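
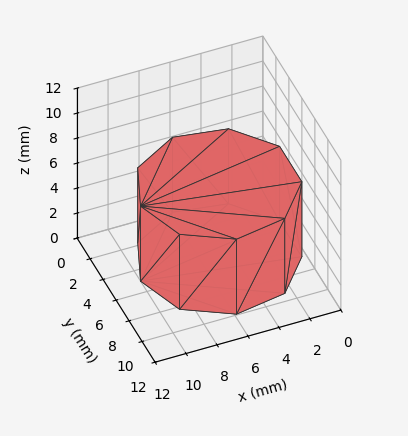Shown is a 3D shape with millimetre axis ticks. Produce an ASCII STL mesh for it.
Reading the render: the shape is a regular 9-sided prism (a cylinder approximated with 9 flat sides), circumscribed radius ≈ 5 mm, height ≈ 6 mm (dimensions read to the nearest mm from the axis ticks). For the STL, each face is triangulated and given an outward normal.

solid part
  facet normal 0.0000 0.0000 -1.0000
    outer loop
      vertex 5.868 9.924 0.000
      vertex 8.830 8.214 0.000
      vertex 10.000 5.000 0.000
    endloop
  endfacet
  facet normal 0.0000 0.0000 -1.0000
    outer loop
      vertex 2.500 9.330 0.000
      vertex 5.868 9.924 0.000
      vertex 10.000 5.000 0.000
    endloop
  endfacet
  facet normal 0.0000 0.0000 -1.0000
    outer loop
      vertex 0.302 6.710 0.000
      vertex 2.500 9.330 0.000
      vertex 10.000 5.000 0.000
    endloop
  endfacet
  facet normal 0.0000 0.0000 -1.0000
    outer loop
      vertex 0.302 3.290 0.000
      vertex 0.302 6.710 0.000
      vertex 10.000 5.000 0.000
    endloop
  endfacet
  facet normal 0.0000 0.0000 -1.0000
    outer loop
      vertex 2.500 0.670 0.000
      vertex 0.302 3.290 0.000
      vertex 10.000 5.000 0.000
    endloop
  endfacet
  facet normal 0.0000 0.0000 -1.0000
    outer loop
      vertex 5.868 0.076 0.000
      vertex 2.500 0.670 0.000
      vertex 10.000 5.000 0.000
    endloop
  endfacet
  facet normal 0.0000 0.0000 -1.0000
    outer loop
      vertex 8.830 1.786 0.000
      vertex 5.868 0.076 0.000
      vertex 10.000 5.000 0.000
    endloop
  endfacet
  facet normal 0.0000 0.0000 1.0000
    outer loop
      vertex 10.000 5.000 6.000
      vertex 8.830 8.214 6.000
      vertex 5.868 9.924 6.000
    endloop
  endfacet
  facet normal 0.0000 0.0000 1.0000
    outer loop
      vertex 10.000 5.000 6.000
      vertex 5.868 9.924 6.000
      vertex 2.500 9.330 6.000
    endloop
  endfacet
  facet normal 0.0000 0.0000 1.0000
    outer loop
      vertex 10.000 5.000 6.000
      vertex 2.500 9.330 6.000
      vertex 0.302 6.710 6.000
    endloop
  endfacet
  facet normal 0.0000 0.0000 1.0000
    outer loop
      vertex 10.000 5.000 6.000
      vertex 0.302 6.710 6.000
      vertex 0.302 3.290 6.000
    endloop
  endfacet
  facet normal 0.0000 0.0000 1.0000
    outer loop
      vertex 10.000 5.000 6.000
      vertex 0.302 3.290 6.000
      vertex 2.500 0.670 6.000
    endloop
  endfacet
  facet normal 0.0000 0.0000 1.0000
    outer loop
      vertex 10.000 5.000 6.000
      vertex 2.500 0.670 6.000
      vertex 5.868 0.076 6.000
    endloop
  endfacet
  facet normal 0.0000 0.0000 1.0000
    outer loop
      vertex 10.000 5.000 6.000
      vertex 5.868 0.076 6.000
      vertex 8.830 1.786 6.000
    endloop
  endfacet
  facet normal 0.9397 0.3421 0.0000
    outer loop
      vertex 10.000 5.000 0.000
      vertex 8.830 8.214 0.000
      vertex 8.830 8.214 6.000
    endloop
  endfacet
  facet normal 0.9397 0.3421 0.0000
    outer loop
      vertex 10.000 5.000 0.000
      vertex 8.830 8.214 6.000
      vertex 10.000 5.000 6.000
    endloop
  endfacet
  facet normal 0.5000 0.8660 0.0000
    outer loop
      vertex 8.830 8.214 0.000
      vertex 5.868 9.924 0.000
      vertex 5.868 9.924 6.000
    endloop
  endfacet
  facet normal 0.5000 0.8660 0.0000
    outer loop
      vertex 8.830 8.214 0.000
      vertex 5.868 9.924 6.000
      vertex 8.830 8.214 6.000
    endloop
  endfacet
  facet normal -0.1737 0.9848 0.0000
    outer loop
      vertex 5.868 9.924 0.000
      vertex 2.500 9.330 0.000
      vertex 2.500 9.330 6.000
    endloop
  endfacet
  facet normal -0.1737 0.9848 0.0000
    outer loop
      vertex 5.868 9.924 0.000
      vertex 2.500 9.330 6.000
      vertex 5.868 9.924 6.000
    endloop
  endfacet
  facet normal -0.7661 0.6427 0.0000
    outer loop
      vertex 2.500 9.330 0.000
      vertex 0.302 6.710 0.000
      vertex 0.302 6.710 6.000
    endloop
  endfacet
  facet normal -0.7661 0.6427 0.0000
    outer loop
      vertex 2.500 9.330 0.000
      vertex 0.302 6.710 6.000
      vertex 2.500 9.330 6.000
    endloop
  endfacet
  facet normal -1.0000 0.0000 0.0000
    outer loop
      vertex 0.302 6.710 0.000
      vertex 0.302 3.290 0.000
      vertex 0.302 3.290 6.000
    endloop
  endfacet
  facet normal -1.0000 0.0000 0.0000
    outer loop
      vertex 0.302 6.710 0.000
      vertex 0.302 3.290 6.000
      vertex 0.302 6.710 6.000
    endloop
  endfacet
  facet normal -0.7661 -0.6427 0.0000
    outer loop
      vertex 0.302 3.290 0.000
      vertex 2.500 0.670 0.000
      vertex 2.500 0.670 6.000
    endloop
  endfacet
  facet normal -0.7661 -0.6427 0.0000
    outer loop
      vertex 0.302 3.290 0.000
      vertex 2.500 0.670 6.000
      vertex 0.302 3.290 6.000
    endloop
  endfacet
  facet normal -0.1737 -0.9848 0.0000
    outer loop
      vertex 2.500 0.670 0.000
      vertex 5.868 0.076 0.000
      vertex 5.868 0.076 6.000
    endloop
  endfacet
  facet normal -0.1737 -0.9848 0.0000
    outer loop
      vertex 2.500 0.670 0.000
      vertex 5.868 0.076 6.000
      vertex 2.500 0.670 6.000
    endloop
  endfacet
  facet normal 0.5000 -0.8660 0.0000
    outer loop
      vertex 5.868 0.076 0.000
      vertex 8.830 1.786 0.000
      vertex 8.830 1.786 6.000
    endloop
  endfacet
  facet normal 0.5000 -0.8660 0.0000
    outer loop
      vertex 5.868 0.076 0.000
      vertex 8.830 1.786 6.000
      vertex 5.868 0.076 6.000
    endloop
  endfacet
  facet normal 0.9397 -0.3421 0.0000
    outer loop
      vertex 8.830 1.786 0.000
      vertex 10.000 5.000 0.000
      vertex 10.000 5.000 6.000
    endloop
  endfacet
  facet normal 0.9397 -0.3421 0.0000
    outer loop
      vertex 8.830 1.786 0.000
      vertex 10.000 5.000 6.000
      vertex 8.830 1.786 6.000
    endloop
  endfacet
endsolid part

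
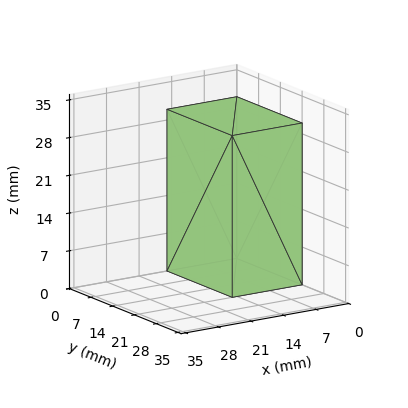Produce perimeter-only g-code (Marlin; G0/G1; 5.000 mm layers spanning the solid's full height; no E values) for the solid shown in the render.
Reading the render: the shape is a rectangular box, roughly 15 × 21 mm footprint and 30 mm tall (dimensions read to the nearest mm from the axis ticks). For the g-code, the solid's height is divided into equal slices at the stated Δz and each level perimeter traced with G1 moves after a G0 lift.

; perimeter-only toolpath
G21 ; units = mm
G90 ; absolute positioning
G28 ; home
; layer 1
G0 Z5.000
G0 X0.000 Y0.000
G1 X15.000 Y0.000
G1 X15.000 Y21.000
G1 X0.000 Y21.000
G1 X0.000 Y0.000
; layer 2
G0 Z10.000
G0 X0.000 Y0.000
G1 X15.000 Y0.000
G1 X15.000 Y21.000
G1 X0.000 Y21.000
G1 X0.000 Y0.000
; layer 3
G0 Z15.000
G0 X0.000 Y0.000
G1 X15.000 Y0.000
G1 X15.000 Y21.000
G1 X0.000 Y21.000
G1 X0.000 Y0.000
; layer 4
G0 Z20.000
G0 X0.000 Y0.000
G1 X15.000 Y0.000
G1 X15.000 Y21.000
G1 X0.000 Y21.000
G1 X0.000 Y0.000
; layer 5
G0 Z25.000
G0 X0.000 Y0.000
G1 X15.000 Y0.000
G1 X15.000 Y21.000
G1 X0.000 Y21.000
G1 X0.000 Y0.000
; layer 6
G0 Z30.000
G0 X0.000 Y0.000
G1 X15.000 Y0.000
G1 X15.000 Y21.000
G1 X0.000 Y21.000
G1 X0.000 Y0.000
M2 ; end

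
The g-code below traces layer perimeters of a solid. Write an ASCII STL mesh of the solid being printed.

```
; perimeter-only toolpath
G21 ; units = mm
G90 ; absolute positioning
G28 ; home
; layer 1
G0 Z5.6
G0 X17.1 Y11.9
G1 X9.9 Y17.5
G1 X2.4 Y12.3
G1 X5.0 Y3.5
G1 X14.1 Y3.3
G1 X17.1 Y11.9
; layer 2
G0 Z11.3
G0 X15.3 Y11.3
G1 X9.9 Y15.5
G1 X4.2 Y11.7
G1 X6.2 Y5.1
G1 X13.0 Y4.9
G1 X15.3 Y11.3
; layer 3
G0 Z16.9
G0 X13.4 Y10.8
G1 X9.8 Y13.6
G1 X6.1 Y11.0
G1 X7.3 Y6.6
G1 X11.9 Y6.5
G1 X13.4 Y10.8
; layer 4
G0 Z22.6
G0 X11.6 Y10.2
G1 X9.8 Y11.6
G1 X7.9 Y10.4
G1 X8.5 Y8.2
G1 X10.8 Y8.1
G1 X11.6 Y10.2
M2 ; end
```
solid part
  facet normal 0.0000 0.0000 -1.0000
    outer loop
      vertex 0.6 13.0 0.0
      vertex 10.0 19.4 0.0
      vertex 19.0 12.4 0.0
    endloop
  endfacet
  facet normal 0.0000 0.0000 -1.0000
    outer loop
      vertex 3.8 2.0 0.0
      vertex 0.6 13.0 0.0
      vertex 19.0 12.4 0.0
    endloop
  endfacet
  facet normal 0.0000 0.0000 -1.0000
    outer loop
      vertex 15.2 1.7 0.0
      vertex 3.8 2.0 0.0
      vertex 19.0 12.4 0.0
    endloop
  endfacet
  facet normal 0.5915 0.7605 0.2679
    outer loop
      vertex 19.0 12.4 0.0
      vertex 10.0 19.4 0.0
      vertex 9.7 9.7 28.2
    endloop
  endfacet
  facet normal -0.5422 0.7963 0.2681
    outer loop
      vertex 10.0 19.4 0.0
      vertex 0.6 13.0 0.0
      vertex 9.7 9.7 28.2
    endloop
  endfacet
  facet normal -0.9253 -0.2692 0.2671
    outer loop
      vertex 0.6 13.0 0.0
      vertex 3.8 2.0 0.0
      vertex 9.7 9.7 28.2
    endloop
  endfacet
  facet normal -0.0253 -0.9630 0.2683
    outer loop
      vertex 3.8 2.0 0.0
      vertex 15.2 1.7 0.0
      vertex 9.7 9.7 28.2
    endloop
  endfacet
  facet normal 0.9077 -0.3224 0.2685
    outer loop
      vertex 15.2 1.7 0.0
      vertex 19.0 12.4 0.0
      vertex 9.7 9.7 28.2
    endloop
  endfacet
endsolid part

The G0 Z moves step by Δz≈5.6 mm. The G1 loops shrink linearly with z, so the solid tapers from its base footprint up to z≈28.2. Closing with a flat bottom cap and the tapered top and triangulating gives 8 facets — a regular 5-sided pyramid, base circumscribed radius ≈ 9.7 mm, apex at z ≈ 28.2 mm.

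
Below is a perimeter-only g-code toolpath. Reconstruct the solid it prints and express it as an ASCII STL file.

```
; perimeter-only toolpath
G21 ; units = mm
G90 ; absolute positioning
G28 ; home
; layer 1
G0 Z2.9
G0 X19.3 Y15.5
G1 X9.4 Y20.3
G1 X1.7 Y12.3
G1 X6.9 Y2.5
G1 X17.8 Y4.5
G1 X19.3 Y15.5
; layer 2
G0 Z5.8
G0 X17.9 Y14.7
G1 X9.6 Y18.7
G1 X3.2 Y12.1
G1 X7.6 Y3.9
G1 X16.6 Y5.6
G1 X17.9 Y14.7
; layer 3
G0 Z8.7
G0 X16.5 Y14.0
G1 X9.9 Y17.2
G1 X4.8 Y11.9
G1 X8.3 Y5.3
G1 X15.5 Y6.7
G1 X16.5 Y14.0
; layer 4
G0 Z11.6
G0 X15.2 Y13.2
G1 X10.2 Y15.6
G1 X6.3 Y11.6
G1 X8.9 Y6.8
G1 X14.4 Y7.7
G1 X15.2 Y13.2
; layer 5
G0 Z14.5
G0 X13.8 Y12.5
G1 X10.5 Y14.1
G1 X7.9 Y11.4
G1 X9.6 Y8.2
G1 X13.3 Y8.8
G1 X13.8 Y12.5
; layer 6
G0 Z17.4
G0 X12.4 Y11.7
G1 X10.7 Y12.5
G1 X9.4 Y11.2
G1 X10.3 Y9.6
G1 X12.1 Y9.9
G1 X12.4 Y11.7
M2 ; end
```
solid part
  facet normal 0.0000 0.0000 -1.0000
    outer loop
      vertex 0.1 12.5 0.0
      vertex 9.1 21.8 0.0
      vertex 20.7 16.2 0.0
    endloop
  endfacet
  facet normal 0.0000 0.0000 -1.0000
    outer loop
      vertex 6.2 1.1 0.0
      vertex 0.1 12.5 0.0
      vertex 20.7 16.2 0.0
    endloop
  endfacet
  facet normal 0.0000 0.0000 -1.0000
    outer loop
      vertex 18.9 3.4 0.0
      vertex 6.2 1.1 0.0
      vertex 20.7 16.2 0.0
    endloop
  endfacet
  facet normal 0.3982 0.8248 0.4015
    outer loop
      vertex 20.7 16.2 0.0
      vertex 9.1 21.8 0.0
      vertex 11.0 11.0 20.3
    endloop
  endfacet
  facet normal -0.6584 0.6372 0.4006
    outer loop
      vertex 9.1 21.8 0.0
      vertex 0.1 12.5 0.0
      vertex 11.0 11.0 20.3
    endloop
  endfacet
  facet normal -0.8075 -0.4321 0.4016
    outer loop
      vertex 0.1 12.5 0.0
      vertex 6.2 1.1 0.0
      vertex 11.0 11.0 20.3
    endloop
  endfacet
  facet normal 0.1632 -0.9014 0.4010
    outer loop
      vertex 6.2 1.1 0.0
      vertex 18.9 3.4 0.0
      vertex 11.0 11.0 20.3
    endloop
  endfacet
  facet normal 0.9072 -0.1276 0.4008
    outer loop
      vertex 18.9 3.4 0.0
      vertex 20.7 16.2 0.0
      vertex 11.0 11.0 20.3
    endloop
  endfacet
endsolid part

The G0 Z moves step by Δz≈2.9 mm. The G1 loops shrink linearly with z, so the solid tapers from its base footprint up to z≈20.3. Closing with a flat bottom cap and the tapered top and triangulating gives 8 facets — a regular 5-sided pyramid, base circumscribed radius ≈ 11 mm, apex at z ≈ 20.3 mm.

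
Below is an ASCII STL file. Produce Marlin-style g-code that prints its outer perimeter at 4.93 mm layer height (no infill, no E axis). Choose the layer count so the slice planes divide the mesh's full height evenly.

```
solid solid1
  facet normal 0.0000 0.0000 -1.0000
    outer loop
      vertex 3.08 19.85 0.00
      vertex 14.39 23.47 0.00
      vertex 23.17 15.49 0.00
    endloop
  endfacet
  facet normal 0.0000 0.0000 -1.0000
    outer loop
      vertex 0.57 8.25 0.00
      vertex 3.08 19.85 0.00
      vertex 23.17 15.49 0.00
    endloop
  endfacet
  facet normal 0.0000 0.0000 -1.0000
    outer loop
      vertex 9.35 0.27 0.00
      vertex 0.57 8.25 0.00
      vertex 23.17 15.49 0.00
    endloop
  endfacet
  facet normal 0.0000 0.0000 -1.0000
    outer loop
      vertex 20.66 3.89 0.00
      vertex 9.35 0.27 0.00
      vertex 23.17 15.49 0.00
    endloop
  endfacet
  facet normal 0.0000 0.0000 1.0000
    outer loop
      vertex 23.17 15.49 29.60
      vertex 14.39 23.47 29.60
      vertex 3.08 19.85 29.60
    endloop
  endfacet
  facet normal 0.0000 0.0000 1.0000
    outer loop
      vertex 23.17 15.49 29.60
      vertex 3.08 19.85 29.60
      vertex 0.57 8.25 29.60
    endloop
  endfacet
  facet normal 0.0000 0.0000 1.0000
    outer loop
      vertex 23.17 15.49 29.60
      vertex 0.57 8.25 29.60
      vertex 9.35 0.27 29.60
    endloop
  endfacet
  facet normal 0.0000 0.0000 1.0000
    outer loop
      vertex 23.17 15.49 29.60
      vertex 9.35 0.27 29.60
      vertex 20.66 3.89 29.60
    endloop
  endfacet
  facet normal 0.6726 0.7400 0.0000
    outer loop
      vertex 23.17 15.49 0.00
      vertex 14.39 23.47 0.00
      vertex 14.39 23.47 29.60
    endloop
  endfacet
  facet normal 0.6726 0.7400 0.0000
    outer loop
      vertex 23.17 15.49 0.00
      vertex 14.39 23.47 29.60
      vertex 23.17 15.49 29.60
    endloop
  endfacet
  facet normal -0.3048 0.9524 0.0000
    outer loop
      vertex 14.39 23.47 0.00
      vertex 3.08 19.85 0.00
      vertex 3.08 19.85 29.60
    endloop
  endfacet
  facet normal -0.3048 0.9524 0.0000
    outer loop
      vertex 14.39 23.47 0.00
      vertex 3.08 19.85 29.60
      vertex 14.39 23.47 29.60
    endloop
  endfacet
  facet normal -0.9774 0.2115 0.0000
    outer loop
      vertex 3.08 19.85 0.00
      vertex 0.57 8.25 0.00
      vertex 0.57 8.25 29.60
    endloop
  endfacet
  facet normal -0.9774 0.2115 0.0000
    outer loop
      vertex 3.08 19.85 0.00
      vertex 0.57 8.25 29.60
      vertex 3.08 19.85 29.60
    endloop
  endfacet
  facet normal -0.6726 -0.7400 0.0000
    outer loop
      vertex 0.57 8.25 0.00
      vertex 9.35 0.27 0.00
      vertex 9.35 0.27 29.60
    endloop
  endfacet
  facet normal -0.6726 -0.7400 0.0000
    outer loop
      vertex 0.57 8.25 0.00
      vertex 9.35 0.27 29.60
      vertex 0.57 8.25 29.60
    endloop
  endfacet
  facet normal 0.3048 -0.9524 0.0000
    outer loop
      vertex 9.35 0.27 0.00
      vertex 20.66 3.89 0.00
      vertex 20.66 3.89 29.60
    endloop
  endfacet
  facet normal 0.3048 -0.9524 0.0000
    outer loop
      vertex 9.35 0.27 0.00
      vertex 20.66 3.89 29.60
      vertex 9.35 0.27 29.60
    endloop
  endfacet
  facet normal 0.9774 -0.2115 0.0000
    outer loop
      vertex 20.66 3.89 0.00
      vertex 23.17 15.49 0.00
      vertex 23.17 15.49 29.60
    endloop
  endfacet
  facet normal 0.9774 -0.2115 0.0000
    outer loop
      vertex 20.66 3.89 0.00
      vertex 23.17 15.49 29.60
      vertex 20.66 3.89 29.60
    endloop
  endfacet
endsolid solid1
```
; perimeter-only toolpath
G21 ; units = mm
G90 ; absolute positioning
G28 ; home
; layer 1
G0 Z4.93
G0 X23.17 Y15.49
G1 X14.39 Y23.47
G1 X3.08 Y19.85
G1 X0.57 Y8.25
G1 X9.35 Y0.27
G1 X20.66 Y3.89
G1 X23.17 Y15.49
; layer 2
G0 Z9.87
G0 X23.17 Y15.49
G1 X14.39 Y23.47
G1 X3.08 Y19.85
G1 X0.57 Y8.25
G1 X9.35 Y0.27
G1 X20.66 Y3.89
G1 X23.17 Y15.49
; layer 3
G0 Z14.80
G0 X23.17 Y15.49
G1 X14.39 Y23.47
G1 X3.08 Y19.85
G1 X0.57 Y8.25
G1 X9.35 Y0.27
G1 X20.66 Y3.89
G1 X23.17 Y15.49
; layer 4
G0 Z19.73
G0 X23.17 Y15.49
G1 X14.39 Y23.47
G1 X3.08 Y19.85
G1 X0.57 Y8.25
G1 X9.35 Y0.27
G1 X20.66 Y3.89
G1 X23.17 Y15.49
; layer 5
G0 Z24.67
G0 X23.17 Y15.49
G1 X14.39 Y23.47
G1 X3.08 Y19.85
G1 X0.57 Y8.25
G1 X9.35 Y0.27
G1 X20.66 Y3.89
G1 X23.17 Y15.49
; layer 6
G0 Z29.60
G0 X23.17 Y15.49
G1 X14.39 Y23.47
G1 X3.08 Y19.85
G1 X0.57 Y8.25
G1 X9.35 Y0.27
G1 X20.66 Y3.89
G1 X23.17 Y15.49
M2 ; end

The solid is a regular 6-sided prism (a cylinder approximated with 6 flat sides), circumscribed radius ≈ 11.9 mm, height ≈ 29.6 mm. Slicing at Δz = 4.93 mm — 6 equal slices spanning the solid's height, so layer i sits at z = i·h/6 — gives 6 non-empty perimeters. Each is a 6-segment closed polygon; G0 lifts to the layer z and rapids to the start vertex, then G1 traces the edges.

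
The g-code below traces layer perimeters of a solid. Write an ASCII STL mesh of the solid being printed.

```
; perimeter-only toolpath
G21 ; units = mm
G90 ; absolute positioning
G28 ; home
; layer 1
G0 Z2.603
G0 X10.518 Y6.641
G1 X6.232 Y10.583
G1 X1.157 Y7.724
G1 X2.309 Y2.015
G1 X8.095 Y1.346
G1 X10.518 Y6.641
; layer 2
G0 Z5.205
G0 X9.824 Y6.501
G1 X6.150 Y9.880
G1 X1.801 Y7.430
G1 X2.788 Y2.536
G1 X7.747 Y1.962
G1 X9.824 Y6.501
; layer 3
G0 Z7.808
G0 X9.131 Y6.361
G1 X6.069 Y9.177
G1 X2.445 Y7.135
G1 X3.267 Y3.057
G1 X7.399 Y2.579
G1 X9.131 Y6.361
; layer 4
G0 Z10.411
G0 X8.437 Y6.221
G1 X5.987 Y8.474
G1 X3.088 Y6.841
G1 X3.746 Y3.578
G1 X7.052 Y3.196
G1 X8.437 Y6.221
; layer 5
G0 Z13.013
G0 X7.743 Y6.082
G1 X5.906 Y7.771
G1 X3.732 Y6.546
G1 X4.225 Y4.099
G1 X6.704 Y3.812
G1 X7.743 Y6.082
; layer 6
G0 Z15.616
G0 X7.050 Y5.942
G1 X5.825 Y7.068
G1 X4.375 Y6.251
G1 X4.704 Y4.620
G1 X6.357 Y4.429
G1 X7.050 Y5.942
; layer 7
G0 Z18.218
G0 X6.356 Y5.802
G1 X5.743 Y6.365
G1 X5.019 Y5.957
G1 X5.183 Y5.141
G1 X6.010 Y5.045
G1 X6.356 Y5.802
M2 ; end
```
solid part
  facet normal 0.0000 0.0000 -1.0000
    outer loop
      vertex 0.514 8.019 0.000
      vertex 6.313 11.286 0.000
      vertex 11.212 6.781 0.000
    endloop
  endfacet
  facet normal 0.0000 0.0000 -1.0000
    outer loop
      vertex 1.830 1.494 0.000
      vertex 0.514 8.019 0.000
      vertex 11.212 6.781 0.000
    endloop
  endfacet
  facet normal 0.0000 0.0000 -1.0000
    outer loop
      vertex 8.442 0.729 0.000
      vertex 1.830 1.494 0.000
      vertex 11.212 6.781 0.000
    endloop
  endfacet
  facet normal 0.6611 0.7189 0.2149
    outer loop
      vertex 11.212 6.781 0.000
      vertex 6.313 11.286 0.000
      vertex 5.662 5.662 20.821
    endloop
  endfacet
  facet normal -0.4794 0.8509 0.2149
    outer loop
      vertex 6.313 11.286 0.000
      vertex 0.514 8.019 0.000
      vertex 5.662 5.662 20.821
    endloop
  endfacet
  facet normal -0.9574 -0.1931 0.2149
    outer loop
      vertex 0.514 8.019 0.000
      vertex 1.830 1.494 0.000
      vertex 5.662 5.662 20.821
    endloop
  endfacet
  facet normal -0.1122 -0.9702 0.2149
    outer loop
      vertex 1.830 1.494 0.000
      vertex 8.442 0.729 0.000
      vertex 5.662 5.662 20.821
    endloop
  endfacet
  facet normal 0.8880 -0.4065 0.2149
    outer loop
      vertex 8.442 0.729 0.000
      vertex 11.212 6.781 0.000
      vertex 5.662 5.662 20.821
    endloop
  endfacet
endsolid part

The G0 Z moves step by Δz≈2.603 mm. The G1 loops shrink linearly with z, so the solid tapers from its base footprint up to z≈20.8. Closing with a flat bottom cap and the tapered top and triangulating gives 8 facets — a regular 5-sided pyramid, base circumscribed radius ≈ 5.66 mm, apex at z ≈ 20.8 mm.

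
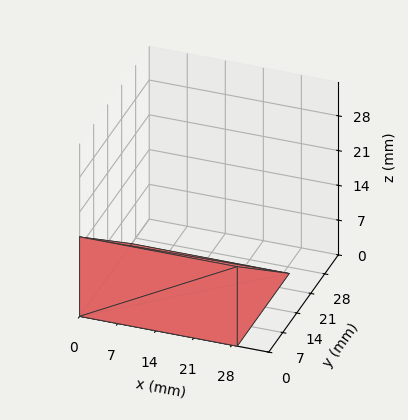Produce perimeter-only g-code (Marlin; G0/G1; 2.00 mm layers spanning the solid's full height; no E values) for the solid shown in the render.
Reading the render: the shape is a wedge (ramp): 29 × 26 mm base, rising to 16 mm along the y=0 edge and sloping linearly to z=0 at y=26 (dimensions read to the nearest mm from the axis ticks). For the g-code, the solid's height is divided into equal slices at the stated Δz and each level perimeter traced with G1 moves after a G0 lift.

; perimeter-only toolpath
G21 ; units = mm
G90 ; absolute positioning
G28 ; home
; layer 1
G0 Z2.00
G0 X0.00 Y0.00
G1 X29.00 Y0.00
G1 X29.00 Y22.75
G1 X0.00 Y22.75
G1 X0.00 Y0.00
; layer 2
G0 Z4.00
G0 X0.00 Y0.00
G1 X29.00 Y0.00
G1 X29.00 Y19.50
G1 X0.00 Y19.50
G1 X0.00 Y0.00
; layer 3
G0 Z6.00
G0 X0.00 Y0.00
G1 X29.00 Y0.00
G1 X29.00 Y16.25
G1 X0.00 Y16.25
G1 X0.00 Y0.00
; layer 4
G0 Z8.00
G0 X0.00 Y0.00
G1 X29.00 Y0.00
G1 X29.00 Y13.00
G1 X0.00 Y13.00
G1 X0.00 Y0.00
; layer 5
G0 Z10.00
G0 X0.00 Y0.00
G1 X29.00 Y0.00
G1 X29.00 Y9.75
G1 X0.00 Y9.75
G1 X0.00 Y0.00
; layer 6
G0 Z12.00
G0 X0.00 Y0.00
G1 X29.00 Y0.00
G1 X29.00 Y6.50
G1 X0.00 Y6.50
G1 X0.00 Y0.00
; layer 7
G0 Z14.00
G0 X0.00 Y0.00
G1 X29.00 Y0.00
G1 X29.00 Y3.25
G1 X0.00 Y3.25
G1 X0.00 Y0.00
M2 ; end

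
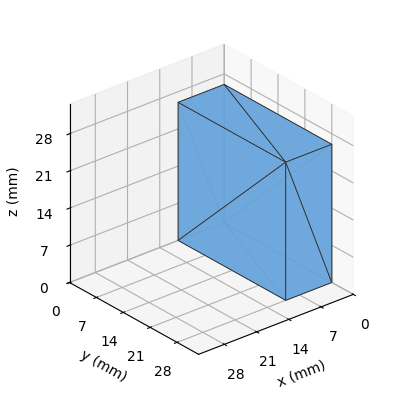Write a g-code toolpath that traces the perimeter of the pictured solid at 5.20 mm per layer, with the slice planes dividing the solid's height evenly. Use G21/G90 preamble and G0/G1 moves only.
Reading the render: the shape is a rectangular box, roughly 10 × 28 mm footprint and 26 mm tall (dimensions read to the nearest mm from the axis ticks). For the g-code, the solid's height is divided into equal slices at the stated Δz and each level perimeter traced with G1 moves after a G0 lift.

; perimeter-only toolpath
G21 ; units = mm
G90 ; absolute positioning
G28 ; home
; layer 1
G0 Z5.20
G0 X0.00 Y0.00
G1 X10.00 Y0.00
G1 X10.00 Y28.00
G1 X0.00 Y28.00
G1 X0.00 Y0.00
; layer 2
G0 Z10.40
G0 X0.00 Y0.00
G1 X10.00 Y0.00
G1 X10.00 Y28.00
G1 X0.00 Y28.00
G1 X0.00 Y0.00
; layer 3
G0 Z15.60
G0 X0.00 Y0.00
G1 X10.00 Y0.00
G1 X10.00 Y28.00
G1 X0.00 Y28.00
G1 X0.00 Y0.00
; layer 4
G0 Z20.80
G0 X0.00 Y0.00
G1 X10.00 Y0.00
G1 X10.00 Y28.00
G1 X0.00 Y28.00
G1 X0.00 Y0.00
; layer 5
G0 Z26.00
G0 X0.00 Y0.00
G1 X10.00 Y0.00
G1 X10.00 Y28.00
G1 X0.00 Y28.00
G1 X0.00 Y0.00
M2 ; end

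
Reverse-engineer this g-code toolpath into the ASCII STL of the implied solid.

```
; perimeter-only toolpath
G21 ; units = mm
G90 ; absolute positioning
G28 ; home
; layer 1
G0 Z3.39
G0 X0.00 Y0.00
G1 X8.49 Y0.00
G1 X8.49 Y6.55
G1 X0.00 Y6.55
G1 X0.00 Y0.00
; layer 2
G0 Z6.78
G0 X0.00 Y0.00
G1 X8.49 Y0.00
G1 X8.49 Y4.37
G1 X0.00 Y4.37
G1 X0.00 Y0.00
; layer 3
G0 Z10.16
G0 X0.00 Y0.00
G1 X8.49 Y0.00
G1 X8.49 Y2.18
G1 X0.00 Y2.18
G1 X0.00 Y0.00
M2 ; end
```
solid part
  facet normal 0.0000 0.0000 -1.0000
    outer loop
      vertex 8.49 8.73 0.00
      vertex 8.49 0.00 0.00
      vertex 0.00 0.00 0.00
    endloop
  endfacet
  facet normal 0.0000 0.0000 -1.0000
    outer loop
      vertex 0.00 8.73 0.00
      vertex 8.49 8.73 0.00
      vertex 0.00 0.00 0.00
    endloop
  endfacet
  facet normal 0.0000 -1.0000 0.0000
    outer loop
      vertex 0.00 0.00 0.00
      vertex 8.49 0.00 0.00
      vertex 8.49 0.00 13.55
    endloop
  endfacet
  facet normal 0.0000 -1.0000 0.0000
    outer loop
      vertex 0.00 0.00 0.00
      vertex 8.49 0.00 13.55
      vertex 0.00 0.00 13.55
    endloop
  endfacet
  facet normal 0.0000 0.8406 0.5416
    outer loop
      vertex 0.00 0.00 13.55
      vertex 8.49 0.00 13.55
      vertex 8.49 8.73 0.00
    endloop
  endfacet
  facet normal 0.0000 0.8406 0.5416
    outer loop
      vertex 0.00 0.00 13.55
      vertex 8.49 8.73 0.00
      vertex 0.00 8.73 0.00
    endloop
  endfacet
  facet normal -1.0000 0.0000 0.0000
    outer loop
      vertex 0.00 0.00 13.55
      vertex 0.00 8.73 0.00
      vertex 0.00 0.00 0.00
    endloop
  endfacet
  facet normal 1.0000 0.0000 0.0000
    outer loop
      vertex 8.49 0.00 0.00
      vertex 8.49 8.73 0.00
      vertex 8.49 0.00 13.55
    endloop
  endfacet
endsolid part

The G0 Z moves step by Δz≈3.39 mm. The G1 loops shrink linearly with z, so the solid tapers from its base footprint up to z≈13.6. Closing with a flat bottom cap and the tapered top and triangulating gives 8 facets — a wedge (ramp): 8.49 × 8.73 mm base, rising to 13.6 mm along the y=0 edge and sloping linearly to z=0 at y=8.73.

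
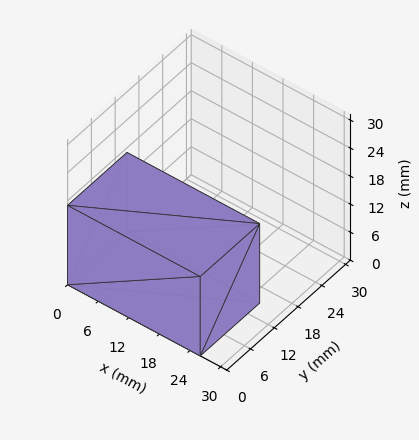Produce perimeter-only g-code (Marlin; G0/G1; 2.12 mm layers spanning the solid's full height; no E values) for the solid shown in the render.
Reading the render: the shape is a rectangular box, roughly 26 × 15 mm footprint and 17 mm tall (dimensions read to the nearest mm from the axis ticks). For the g-code, the solid's height is divided into equal slices at the stated Δz and each level perimeter traced with G1 moves after a G0 lift.

; perimeter-only toolpath
G21 ; units = mm
G90 ; absolute positioning
G28 ; home
; layer 1
G0 Z2.12
G0 X0.00 Y0.00
G1 X26.00 Y0.00
G1 X26.00 Y15.00
G1 X0.00 Y15.00
G1 X0.00 Y0.00
; layer 2
G0 Z4.25
G0 X0.00 Y0.00
G1 X26.00 Y0.00
G1 X26.00 Y15.00
G1 X0.00 Y15.00
G1 X0.00 Y0.00
; layer 3
G0 Z6.38
G0 X0.00 Y0.00
G1 X26.00 Y0.00
G1 X26.00 Y15.00
G1 X0.00 Y15.00
G1 X0.00 Y0.00
; layer 4
G0 Z8.50
G0 X0.00 Y0.00
G1 X26.00 Y0.00
G1 X26.00 Y15.00
G1 X0.00 Y15.00
G1 X0.00 Y0.00
; layer 5
G0 Z10.62
G0 X0.00 Y0.00
G1 X26.00 Y0.00
G1 X26.00 Y15.00
G1 X0.00 Y15.00
G1 X0.00 Y0.00
; layer 6
G0 Z12.75
G0 X0.00 Y0.00
G1 X26.00 Y0.00
G1 X26.00 Y15.00
G1 X0.00 Y15.00
G1 X0.00 Y0.00
; layer 7
G0 Z14.88
G0 X0.00 Y0.00
G1 X26.00 Y0.00
G1 X26.00 Y15.00
G1 X0.00 Y15.00
G1 X0.00 Y0.00
; layer 8
G0 Z17.00
G0 X0.00 Y0.00
G1 X26.00 Y0.00
G1 X26.00 Y15.00
G1 X0.00 Y15.00
G1 X0.00 Y0.00
M2 ; end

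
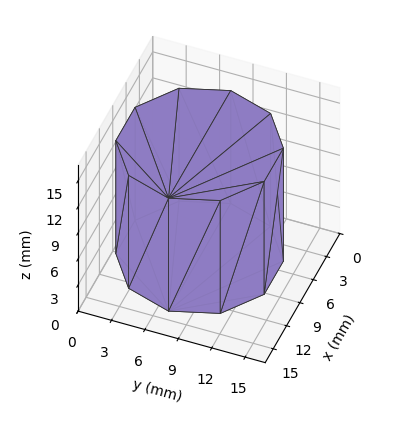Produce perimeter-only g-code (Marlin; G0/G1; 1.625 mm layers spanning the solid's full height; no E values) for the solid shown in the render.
Reading the render: the shape is a regular 10-sided prism (a cylinder approximated with 10 flat sides), circumscribed radius ≈ 7 mm, height ≈ 13 mm (dimensions read to the nearest mm from the axis ticks). For the g-code, the solid's height is divided into equal slices at the stated Δz and each level perimeter traced with G1 moves after a G0 lift.

; perimeter-only toolpath
G21 ; units = mm
G90 ; absolute positioning
G28 ; home
; layer 1
G0 Z1.625
G0 X14.000 Y7.000
G1 X12.663 Y11.114
G1 X9.163 Y13.657
G1 X4.837 Y13.657
G1 X1.337 Y11.114
G1 X0.000 Y7.000
G1 X1.337 Y2.886
G1 X4.837 Y0.343
G1 X9.163 Y0.343
G1 X12.663 Y2.886
G1 X14.000 Y7.000
; layer 2
G0 Z3.250
G0 X14.000 Y7.000
G1 X12.663 Y11.114
G1 X9.163 Y13.657
G1 X4.837 Y13.657
G1 X1.337 Y11.114
G1 X0.000 Y7.000
G1 X1.337 Y2.886
G1 X4.837 Y0.343
G1 X9.163 Y0.343
G1 X12.663 Y2.886
G1 X14.000 Y7.000
; layer 3
G0 Z4.875
G0 X14.000 Y7.000
G1 X12.663 Y11.114
G1 X9.163 Y13.657
G1 X4.837 Y13.657
G1 X1.337 Y11.114
G1 X0.000 Y7.000
G1 X1.337 Y2.886
G1 X4.837 Y0.343
G1 X9.163 Y0.343
G1 X12.663 Y2.886
G1 X14.000 Y7.000
; layer 4
G0 Z6.500
G0 X14.000 Y7.000
G1 X12.663 Y11.114
G1 X9.163 Y13.657
G1 X4.837 Y13.657
G1 X1.337 Y11.114
G1 X0.000 Y7.000
G1 X1.337 Y2.886
G1 X4.837 Y0.343
G1 X9.163 Y0.343
G1 X12.663 Y2.886
G1 X14.000 Y7.000
; layer 5
G0 Z8.125
G0 X14.000 Y7.000
G1 X12.663 Y11.114
G1 X9.163 Y13.657
G1 X4.837 Y13.657
G1 X1.337 Y11.114
G1 X0.000 Y7.000
G1 X1.337 Y2.886
G1 X4.837 Y0.343
G1 X9.163 Y0.343
G1 X12.663 Y2.886
G1 X14.000 Y7.000
; layer 6
G0 Z9.750
G0 X14.000 Y7.000
G1 X12.663 Y11.114
G1 X9.163 Y13.657
G1 X4.837 Y13.657
G1 X1.337 Y11.114
G1 X0.000 Y7.000
G1 X1.337 Y2.886
G1 X4.837 Y0.343
G1 X9.163 Y0.343
G1 X12.663 Y2.886
G1 X14.000 Y7.000
; layer 7
G0 Z11.375
G0 X14.000 Y7.000
G1 X12.663 Y11.114
G1 X9.163 Y13.657
G1 X4.837 Y13.657
G1 X1.337 Y11.114
G1 X0.000 Y7.000
G1 X1.337 Y2.886
G1 X4.837 Y0.343
G1 X9.163 Y0.343
G1 X12.663 Y2.886
G1 X14.000 Y7.000
; layer 8
G0 Z13.000
G0 X14.000 Y7.000
G1 X12.663 Y11.114
G1 X9.163 Y13.657
G1 X4.837 Y13.657
G1 X1.337 Y11.114
G1 X0.000 Y7.000
G1 X1.337 Y2.886
G1 X4.837 Y0.343
G1 X9.163 Y0.343
G1 X12.663 Y2.886
G1 X14.000 Y7.000
M2 ; end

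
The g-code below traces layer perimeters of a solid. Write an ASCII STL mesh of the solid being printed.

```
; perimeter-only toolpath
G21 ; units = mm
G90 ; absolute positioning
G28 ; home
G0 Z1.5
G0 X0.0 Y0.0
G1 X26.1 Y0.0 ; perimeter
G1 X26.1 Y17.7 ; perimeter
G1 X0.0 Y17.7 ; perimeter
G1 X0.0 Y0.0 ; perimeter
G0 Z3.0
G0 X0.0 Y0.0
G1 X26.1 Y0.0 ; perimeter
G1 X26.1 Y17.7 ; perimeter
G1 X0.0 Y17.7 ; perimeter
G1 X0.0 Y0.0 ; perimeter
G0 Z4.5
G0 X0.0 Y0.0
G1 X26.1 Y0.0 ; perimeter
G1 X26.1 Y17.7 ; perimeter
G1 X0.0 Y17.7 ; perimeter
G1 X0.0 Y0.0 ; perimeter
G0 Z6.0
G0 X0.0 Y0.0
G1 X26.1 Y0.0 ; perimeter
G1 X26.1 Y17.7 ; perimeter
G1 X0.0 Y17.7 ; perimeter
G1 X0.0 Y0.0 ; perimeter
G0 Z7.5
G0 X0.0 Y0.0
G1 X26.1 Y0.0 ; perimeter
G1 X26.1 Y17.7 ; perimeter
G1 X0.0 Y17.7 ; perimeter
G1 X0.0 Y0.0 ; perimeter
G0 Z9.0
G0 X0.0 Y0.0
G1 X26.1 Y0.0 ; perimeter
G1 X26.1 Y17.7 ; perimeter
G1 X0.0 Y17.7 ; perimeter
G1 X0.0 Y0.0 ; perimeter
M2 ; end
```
solid part
  facet normal 0.0000 0.0000 -1.0000
    outer loop
      vertex 26.1 17.7 0.0
      vertex 26.1 0.0 0.0
      vertex 0.0 0.0 0.0
    endloop
  endfacet
  facet normal 0.0000 0.0000 -1.0000
    outer loop
      vertex 0.0 17.7 0.0
      vertex 26.1 17.7 0.0
      vertex 0.0 0.0 0.0
    endloop
  endfacet
  facet normal 0.0000 0.0000 1.0000
    outer loop
      vertex 0.0 0.0 9.0
      vertex 26.1 0.0 9.0
      vertex 26.1 17.7 9.0
    endloop
  endfacet
  facet normal 0.0000 0.0000 1.0000
    outer loop
      vertex 0.0 0.0 9.0
      vertex 26.1 17.7 9.0
      vertex 0.0 17.7 9.0
    endloop
  endfacet
  facet normal 0.0000 -1.0000 0.0000
    outer loop
      vertex 0.0 0.0 0.0
      vertex 26.1 0.0 0.0
      vertex 26.1 0.0 9.0
    endloop
  endfacet
  facet normal 0.0000 -1.0000 0.0000
    outer loop
      vertex 0.0 0.0 0.0
      vertex 26.1 0.0 9.0
      vertex 0.0 0.0 9.0
    endloop
  endfacet
  facet normal 0.0000 1.0000 0.0000
    outer loop
      vertex 26.1 17.7 9.0
      vertex 26.1 17.7 0.0
      vertex 0.0 17.7 0.0
    endloop
  endfacet
  facet normal 0.0000 1.0000 0.0000
    outer loop
      vertex 0.0 17.7 9.0
      vertex 26.1 17.7 9.0
      vertex 0.0 17.7 0.0
    endloop
  endfacet
  facet normal -1.0000 0.0000 0.0000
    outer loop
      vertex 0.0 17.7 9.0
      vertex 0.0 17.7 0.0
      vertex 0.0 0.0 0.0
    endloop
  endfacet
  facet normal -1.0000 0.0000 0.0000
    outer loop
      vertex 0.0 0.0 9.0
      vertex 0.0 17.7 9.0
      vertex 0.0 0.0 0.0
    endloop
  endfacet
  facet normal 1.0000 0.0000 0.0000
    outer loop
      vertex 26.1 0.0 0.0
      vertex 26.1 17.7 0.0
      vertex 26.1 17.7 9.0
    endloop
  endfacet
  facet normal 1.0000 0.0000 0.0000
    outer loop
      vertex 26.1 0.0 0.0
      vertex 26.1 17.7 9.0
      vertex 26.1 0.0 9.0
    endloop
  endfacet
endsolid part

The G0 Z moves step by Δz≈1.5 mm. Every layer's G1 loop is the same polygon, so the solid is a straight extrusion of it from z=0 to z≈9. Closing with flat bottom and top caps and triangulating gives 12 facets — a rectangular box, roughly 26.1 × 17.7 mm footprint and 9 mm tall.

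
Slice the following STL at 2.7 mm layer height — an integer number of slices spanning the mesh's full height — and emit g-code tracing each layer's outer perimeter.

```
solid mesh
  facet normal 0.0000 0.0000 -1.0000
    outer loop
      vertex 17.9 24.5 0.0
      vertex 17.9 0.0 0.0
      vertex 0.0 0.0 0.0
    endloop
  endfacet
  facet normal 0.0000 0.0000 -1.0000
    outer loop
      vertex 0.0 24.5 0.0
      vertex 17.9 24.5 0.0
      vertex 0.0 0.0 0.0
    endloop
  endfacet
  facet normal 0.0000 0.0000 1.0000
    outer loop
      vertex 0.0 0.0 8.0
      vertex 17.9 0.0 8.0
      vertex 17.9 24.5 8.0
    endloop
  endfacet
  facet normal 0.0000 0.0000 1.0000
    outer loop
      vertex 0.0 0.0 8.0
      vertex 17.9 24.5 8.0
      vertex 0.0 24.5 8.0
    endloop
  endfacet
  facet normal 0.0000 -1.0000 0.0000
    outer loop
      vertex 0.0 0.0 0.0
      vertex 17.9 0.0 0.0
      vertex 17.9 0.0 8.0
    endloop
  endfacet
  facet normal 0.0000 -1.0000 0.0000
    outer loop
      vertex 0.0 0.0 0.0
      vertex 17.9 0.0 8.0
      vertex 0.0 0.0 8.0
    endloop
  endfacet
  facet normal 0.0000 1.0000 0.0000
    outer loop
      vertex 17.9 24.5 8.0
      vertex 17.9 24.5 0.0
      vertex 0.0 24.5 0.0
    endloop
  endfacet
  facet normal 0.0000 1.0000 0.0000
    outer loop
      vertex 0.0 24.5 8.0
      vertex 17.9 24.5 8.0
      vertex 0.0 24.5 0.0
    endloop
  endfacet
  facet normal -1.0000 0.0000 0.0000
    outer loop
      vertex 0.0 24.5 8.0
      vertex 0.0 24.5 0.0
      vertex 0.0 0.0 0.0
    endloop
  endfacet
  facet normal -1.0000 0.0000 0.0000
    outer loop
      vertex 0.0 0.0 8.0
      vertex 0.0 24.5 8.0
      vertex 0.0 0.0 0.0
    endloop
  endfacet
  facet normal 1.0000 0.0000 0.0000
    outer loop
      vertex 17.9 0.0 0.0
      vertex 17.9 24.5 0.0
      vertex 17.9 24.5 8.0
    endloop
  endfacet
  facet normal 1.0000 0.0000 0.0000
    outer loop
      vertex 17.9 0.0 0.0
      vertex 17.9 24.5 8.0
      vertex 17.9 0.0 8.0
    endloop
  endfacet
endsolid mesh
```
; perimeter-only toolpath
G21 ; units = mm
G90 ; absolute positioning
G28 ; home
; layer 1
G0 Z2.7
G0 X0.0 Y0.0
G1 X17.9 Y0.0
G1 X17.9 Y24.5
G1 X0.0 Y24.5
G1 X0.0 Y0.0
; layer 2
G0 Z5.3
G0 X0.0 Y0.0
G1 X17.9 Y0.0
G1 X17.9 Y24.5
G1 X0.0 Y24.5
G1 X0.0 Y0.0
; layer 3
G0 Z8.0
G0 X0.0 Y0.0
G1 X17.9 Y0.0
G1 X17.9 Y24.5
G1 X0.0 Y24.5
G1 X0.0 Y0.0
M2 ; end

The solid is a rectangular box, roughly 17.9 × 24.5 mm footprint and 8 mm tall. Slicing at Δz = 2.7 mm — 3 equal slices spanning the solid's height, so layer i sits at z = i·h/3 — gives 3 non-empty perimeters. Each is a 4-segment closed polygon; G0 lifts to the layer z and rapids to the start vertex, then G1 traces the edges.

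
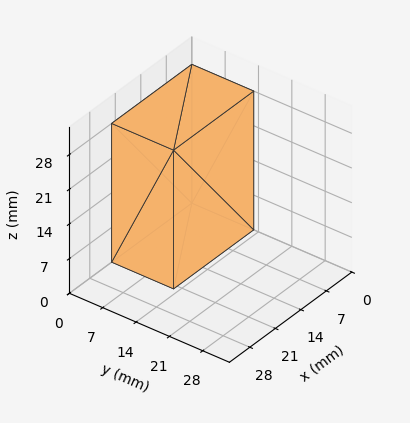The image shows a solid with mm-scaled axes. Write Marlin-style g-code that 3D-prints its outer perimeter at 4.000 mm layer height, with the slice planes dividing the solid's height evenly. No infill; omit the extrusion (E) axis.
Reading the render: the shape is a rectangular box, roughly 22 × 13 mm footprint and 28 mm tall (dimensions read to the nearest mm from the axis ticks). For the g-code, the solid's height is divided into equal slices at the stated Δz and each level perimeter traced with G1 moves after a G0 lift.

; perimeter-only toolpath
G21 ; units = mm
G90 ; absolute positioning
G28 ; home
; layer 1
G0 Z4.000
G0 X0.000 Y0.000
G1 X22.000 Y0.000
G1 X22.000 Y13.000
G1 X0.000 Y13.000
G1 X0.000 Y0.000
; layer 2
G0 Z8.000
G0 X0.000 Y0.000
G1 X22.000 Y0.000
G1 X22.000 Y13.000
G1 X0.000 Y13.000
G1 X0.000 Y0.000
; layer 3
G0 Z12.000
G0 X0.000 Y0.000
G1 X22.000 Y0.000
G1 X22.000 Y13.000
G1 X0.000 Y13.000
G1 X0.000 Y0.000
; layer 4
G0 Z16.000
G0 X0.000 Y0.000
G1 X22.000 Y0.000
G1 X22.000 Y13.000
G1 X0.000 Y13.000
G1 X0.000 Y0.000
; layer 5
G0 Z20.000
G0 X0.000 Y0.000
G1 X22.000 Y0.000
G1 X22.000 Y13.000
G1 X0.000 Y13.000
G1 X0.000 Y0.000
; layer 6
G0 Z24.000
G0 X0.000 Y0.000
G1 X22.000 Y0.000
G1 X22.000 Y13.000
G1 X0.000 Y13.000
G1 X0.000 Y0.000
; layer 7
G0 Z28.000
G0 X0.000 Y0.000
G1 X22.000 Y0.000
G1 X22.000 Y13.000
G1 X0.000 Y13.000
G1 X0.000 Y0.000
M2 ; end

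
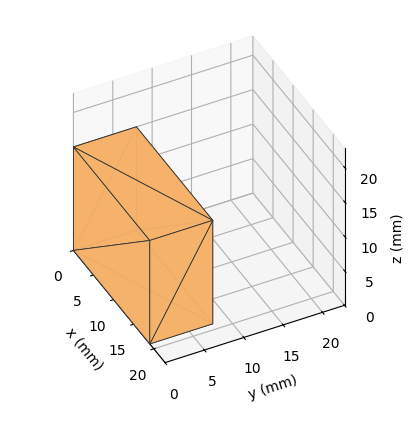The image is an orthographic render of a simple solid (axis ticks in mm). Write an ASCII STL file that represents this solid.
Reading the render: the shape is a rectangular box, roughly 19 × 8 mm footprint and 15 mm tall (dimensions read to the nearest mm from the axis ticks). For the STL, each face is triangulated and given an outward normal.

solid part
  facet normal 0.0000 0.0000 -1.0000
    outer loop
      vertex 19.0 8.0 0.0
      vertex 19.0 0.0 0.0
      vertex 0.0 0.0 0.0
    endloop
  endfacet
  facet normal 0.0000 0.0000 -1.0000
    outer loop
      vertex 0.0 8.0 0.0
      vertex 19.0 8.0 0.0
      vertex 0.0 0.0 0.0
    endloop
  endfacet
  facet normal 0.0000 0.0000 1.0000
    outer loop
      vertex 0.0 0.0 15.0
      vertex 19.0 0.0 15.0
      vertex 19.0 8.0 15.0
    endloop
  endfacet
  facet normal 0.0000 0.0000 1.0000
    outer loop
      vertex 0.0 0.0 15.0
      vertex 19.0 8.0 15.0
      vertex 0.0 8.0 15.0
    endloop
  endfacet
  facet normal 0.0000 -1.0000 0.0000
    outer loop
      vertex 0.0 0.0 0.0
      vertex 19.0 0.0 0.0
      vertex 19.0 0.0 15.0
    endloop
  endfacet
  facet normal 0.0000 -1.0000 0.0000
    outer loop
      vertex 0.0 0.0 0.0
      vertex 19.0 0.0 15.0
      vertex 0.0 0.0 15.0
    endloop
  endfacet
  facet normal 0.0000 1.0000 0.0000
    outer loop
      vertex 19.0 8.0 15.0
      vertex 19.0 8.0 0.0
      vertex 0.0 8.0 0.0
    endloop
  endfacet
  facet normal 0.0000 1.0000 0.0000
    outer loop
      vertex 0.0 8.0 15.0
      vertex 19.0 8.0 15.0
      vertex 0.0 8.0 0.0
    endloop
  endfacet
  facet normal -1.0000 0.0000 0.0000
    outer loop
      vertex 0.0 8.0 15.0
      vertex 0.0 8.0 0.0
      vertex 0.0 0.0 0.0
    endloop
  endfacet
  facet normal -1.0000 0.0000 0.0000
    outer loop
      vertex 0.0 0.0 15.0
      vertex 0.0 8.0 15.0
      vertex 0.0 0.0 0.0
    endloop
  endfacet
  facet normal 1.0000 0.0000 0.0000
    outer loop
      vertex 19.0 0.0 0.0
      vertex 19.0 8.0 0.0
      vertex 19.0 8.0 15.0
    endloop
  endfacet
  facet normal 1.0000 0.0000 0.0000
    outer loop
      vertex 19.0 0.0 0.0
      vertex 19.0 8.0 15.0
      vertex 19.0 0.0 15.0
    endloop
  endfacet
endsolid part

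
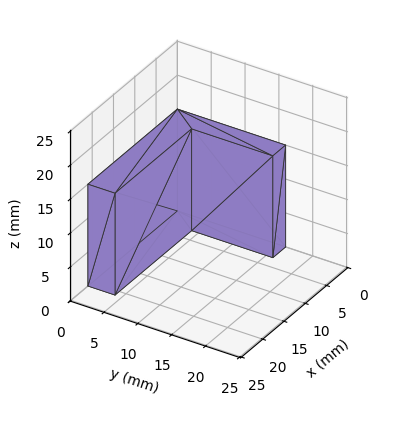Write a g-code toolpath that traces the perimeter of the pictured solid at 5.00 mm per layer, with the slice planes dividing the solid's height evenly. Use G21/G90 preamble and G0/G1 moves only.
Reading the render: the shape is an L-shaped prism: outer 21 × 16 mm, arm thicknesses ≈ 4 mm (horizontal) and 3 mm (vertical), extruded 15 mm in z (dimensions read to the nearest mm from the axis ticks). For the g-code, the solid's height is divided into equal slices at the stated Δz and each level perimeter traced with G1 moves after a G0 lift.

; perimeter-only toolpath
G21 ; units = mm
G90 ; absolute positioning
G28 ; home
; layer 1
G0 Z5.00
G0 X0.00 Y0.00
G1 X21.00 Y0.00
G1 X21.00 Y4.00
G1 X3.00 Y4.00
G1 X3.00 Y16.00
G1 X0.00 Y16.00
G1 X0.00 Y0.00
; layer 2
G0 Z10.00
G0 X0.00 Y0.00
G1 X21.00 Y0.00
G1 X21.00 Y4.00
G1 X3.00 Y4.00
G1 X3.00 Y16.00
G1 X0.00 Y16.00
G1 X0.00 Y0.00
; layer 3
G0 Z15.00
G0 X0.00 Y0.00
G1 X21.00 Y0.00
G1 X21.00 Y4.00
G1 X3.00 Y4.00
G1 X3.00 Y16.00
G1 X0.00 Y16.00
G1 X0.00 Y0.00
M2 ; end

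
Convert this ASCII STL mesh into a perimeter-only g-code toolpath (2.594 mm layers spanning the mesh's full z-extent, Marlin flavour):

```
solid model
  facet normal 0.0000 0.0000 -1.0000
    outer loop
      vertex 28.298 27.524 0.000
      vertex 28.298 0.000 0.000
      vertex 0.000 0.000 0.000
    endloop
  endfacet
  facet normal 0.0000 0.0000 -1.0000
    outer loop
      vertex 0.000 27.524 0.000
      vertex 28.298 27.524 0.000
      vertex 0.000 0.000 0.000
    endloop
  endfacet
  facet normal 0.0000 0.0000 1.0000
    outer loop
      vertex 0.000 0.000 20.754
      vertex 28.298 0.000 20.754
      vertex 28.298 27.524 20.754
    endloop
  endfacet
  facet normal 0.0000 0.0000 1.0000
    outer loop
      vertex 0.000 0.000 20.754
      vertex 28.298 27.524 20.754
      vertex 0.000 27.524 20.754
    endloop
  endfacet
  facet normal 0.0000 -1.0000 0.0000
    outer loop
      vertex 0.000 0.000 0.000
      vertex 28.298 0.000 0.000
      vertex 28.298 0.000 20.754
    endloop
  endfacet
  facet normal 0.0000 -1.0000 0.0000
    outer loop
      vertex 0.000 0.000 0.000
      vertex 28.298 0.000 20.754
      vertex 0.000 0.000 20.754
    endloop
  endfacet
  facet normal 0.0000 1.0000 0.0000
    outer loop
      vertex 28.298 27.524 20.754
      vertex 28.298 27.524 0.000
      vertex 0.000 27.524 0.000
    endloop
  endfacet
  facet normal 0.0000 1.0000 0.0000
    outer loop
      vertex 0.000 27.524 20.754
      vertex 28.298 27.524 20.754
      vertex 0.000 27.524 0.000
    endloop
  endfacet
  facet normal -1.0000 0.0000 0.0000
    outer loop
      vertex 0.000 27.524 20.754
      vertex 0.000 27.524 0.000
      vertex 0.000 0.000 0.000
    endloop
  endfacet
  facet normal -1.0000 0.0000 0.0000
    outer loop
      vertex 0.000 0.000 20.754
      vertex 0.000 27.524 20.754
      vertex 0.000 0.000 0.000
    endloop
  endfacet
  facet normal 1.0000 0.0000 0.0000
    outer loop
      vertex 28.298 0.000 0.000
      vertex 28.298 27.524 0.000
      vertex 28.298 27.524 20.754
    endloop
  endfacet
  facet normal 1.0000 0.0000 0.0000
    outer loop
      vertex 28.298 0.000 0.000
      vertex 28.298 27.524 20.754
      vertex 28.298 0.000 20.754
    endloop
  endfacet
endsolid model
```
; perimeter-only toolpath
G21 ; units = mm
G90 ; absolute positioning
G28 ; home
; layer 1
G0 Z2.594
G0 X0.000 Y0.000
G1 X28.298 Y0.000
G1 X28.298 Y27.524
G1 X0.000 Y27.524
G1 X0.000 Y0.000
; layer 2
G0 Z5.189
G0 X0.000 Y0.000
G1 X28.298 Y0.000
G1 X28.298 Y27.524
G1 X0.000 Y27.524
G1 X0.000 Y0.000
; layer 3
G0 Z7.783
G0 X0.000 Y0.000
G1 X28.298 Y0.000
G1 X28.298 Y27.524
G1 X0.000 Y27.524
G1 X0.000 Y0.000
; layer 4
G0 Z10.377
G0 X0.000 Y0.000
G1 X28.298 Y0.000
G1 X28.298 Y27.524
G1 X0.000 Y27.524
G1 X0.000 Y0.000
; layer 5
G0 Z12.971
G0 X0.000 Y0.000
G1 X28.298 Y0.000
G1 X28.298 Y27.524
G1 X0.000 Y27.524
G1 X0.000 Y0.000
; layer 6
G0 Z15.566
G0 X0.000 Y0.000
G1 X28.298 Y0.000
G1 X28.298 Y27.524
G1 X0.000 Y27.524
G1 X0.000 Y0.000
; layer 7
G0 Z18.160
G0 X0.000 Y0.000
G1 X28.298 Y0.000
G1 X28.298 Y27.524
G1 X0.000 Y27.524
G1 X0.000 Y0.000
; layer 8
G0 Z20.754
G0 X0.000 Y0.000
G1 X28.298 Y0.000
G1 X28.298 Y27.524
G1 X0.000 Y27.524
G1 X0.000 Y0.000
M2 ; end

The solid is a rectangular box, roughly 28.3 × 27.5 mm footprint and 20.8 mm tall. Slicing at Δz = 2.594 mm — 8 equal slices spanning the solid's height, so layer i sits at z = i·h/8 — gives 8 non-empty perimeters. Each is a 4-segment closed polygon; G0 lifts to the layer z and rapids to the start vertex, then G1 traces the edges.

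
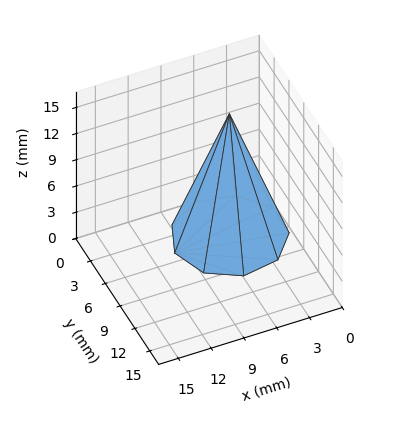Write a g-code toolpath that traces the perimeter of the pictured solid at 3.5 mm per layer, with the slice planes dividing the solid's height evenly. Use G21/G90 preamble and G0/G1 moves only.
Reading the render: the shape is a regular 9-sided pyramid, base circumscribed radius ≈ 5 mm, apex at z ≈ 14 mm (dimensions read to the nearest mm from the axis ticks). For the g-code, the solid's height is divided into equal slices at the stated Δz and each level perimeter traced with G1 moves after a G0 lift.

; perimeter-only toolpath
G21 ; units = mm
G90 ; absolute positioning
G28 ; home
; layer 1
G0 Z3.5
G0 X8.8 Y5.0
G1 X7.9 Y7.4
G1 X5.7 Y8.7
G1 X3.1 Y8.2
G1 X1.5 Y6.3
G1 X1.5 Y3.7
G1 X3.1 Y1.8
G1 X5.7 Y1.3
G1 X7.9 Y2.6
G1 X8.8 Y5.0
; layer 2
G0 Z7.0
G0 X7.5 Y5.0
G1 X6.9 Y6.6
G1 X5.5 Y7.5
G1 X3.8 Y7.2
G1 X2.6 Y5.8
G1 X2.6 Y4.2
G1 X3.8 Y2.9
G1 X5.5 Y2.5
G1 X6.9 Y3.4
G1 X7.5 Y5.0
; layer 3
G0 Z10.5
G0 X6.2 Y5.0
G1 X6.0 Y5.8
G1 X5.2 Y6.2
G1 X4.4 Y6.1
G1 X3.8 Y5.4
G1 X3.8 Y4.6
G1 X4.4 Y3.9
G1 X5.2 Y3.8
G1 X6.0 Y4.2
G1 X6.2 Y5.0
M2 ; end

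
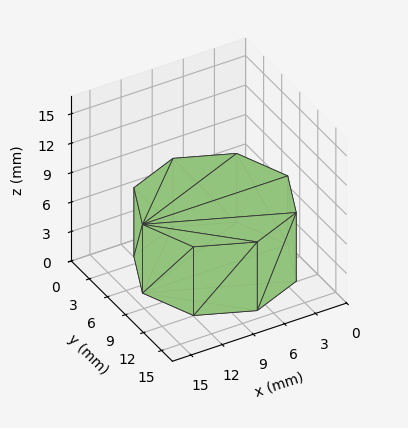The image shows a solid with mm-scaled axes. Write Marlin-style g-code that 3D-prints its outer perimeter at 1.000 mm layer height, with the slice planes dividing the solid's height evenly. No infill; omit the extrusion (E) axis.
Reading the render: the shape is a regular 8-sided prism (a cylinder approximated with 8 flat sides), circumscribed radius ≈ 7 mm, height ≈ 7 mm (dimensions read to the nearest mm from the axis ticks). For the g-code, the solid's height is divided into equal slices at the stated Δz and each level perimeter traced with G1 moves after a G0 lift.

; perimeter-only toolpath
G21 ; units = mm
G90 ; absolute positioning
G28 ; home
; layer 1
G0 Z1.000
G0 X14.000 Y7.000
G1 X11.950 Y11.950
G1 X7.000 Y14.000
G1 X2.050 Y11.950
G1 X0.000 Y7.000
G1 X2.050 Y2.050
G1 X7.000 Y0.000
G1 X11.950 Y2.050
G1 X14.000 Y7.000
; layer 2
G0 Z2.000
G0 X14.000 Y7.000
G1 X11.950 Y11.950
G1 X7.000 Y14.000
G1 X2.050 Y11.950
G1 X0.000 Y7.000
G1 X2.050 Y2.050
G1 X7.000 Y0.000
G1 X11.950 Y2.050
G1 X14.000 Y7.000
; layer 3
G0 Z3.000
G0 X14.000 Y7.000
G1 X11.950 Y11.950
G1 X7.000 Y14.000
G1 X2.050 Y11.950
G1 X0.000 Y7.000
G1 X2.050 Y2.050
G1 X7.000 Y0.000
G1 X11.950 Y2.050
G1 X14.000 Y7.000
; layer 4
G0 Z4.000
G0 X14.000 Y7.000
G1 X11.950 Y11.950
G1 X7.000 Y14.000
G1 X2.050 Y11.950
G1 X0.000 Y7.000
G1 X2.050 Y2.050
G1 X7.000 Y0.000
G1 X11.950 Y2.050
G1 X14.000 Y7.000
; layer 5
G0 Z5.000
G0 X14.000 Y7.000
G1 X11.950 Y11.950
G1 X7.000 Y14.000
G1 X2.050 Y11.950
G1 X0.000 Y7.000
G1 X2.050 Y2.050
G1 X7.000 Y0.000
G1 X11.950 Y2.050
G1 X14.000 Y7.000
; layer 6
G0 Z6.000
G0 X14.000 Y7.000
G1 X11.950 Y11.950
G1 X7.000 Y14.000
G1 X2.050 Y11.950
G1 X0.000 Y7.000
G1 X2.050 Y2.050
G1 X7.000 Y0.000
G1 X11.950 Y2.050
G1 X14.000 Y7.000
; layer 7
G0 Z7.000
G0 X14.000 Y7.000
G1 X11.950 Y11.950
G1 X7.000 Y14.000
G1 X2.050 Y11.950
G1 X0.000 Y7.000
G1 X2.050 Y2.050
G1 X7.000 Y0.000
G1 X11.950 Y2.050
G1 X14.000 Y7.000
M2 ; end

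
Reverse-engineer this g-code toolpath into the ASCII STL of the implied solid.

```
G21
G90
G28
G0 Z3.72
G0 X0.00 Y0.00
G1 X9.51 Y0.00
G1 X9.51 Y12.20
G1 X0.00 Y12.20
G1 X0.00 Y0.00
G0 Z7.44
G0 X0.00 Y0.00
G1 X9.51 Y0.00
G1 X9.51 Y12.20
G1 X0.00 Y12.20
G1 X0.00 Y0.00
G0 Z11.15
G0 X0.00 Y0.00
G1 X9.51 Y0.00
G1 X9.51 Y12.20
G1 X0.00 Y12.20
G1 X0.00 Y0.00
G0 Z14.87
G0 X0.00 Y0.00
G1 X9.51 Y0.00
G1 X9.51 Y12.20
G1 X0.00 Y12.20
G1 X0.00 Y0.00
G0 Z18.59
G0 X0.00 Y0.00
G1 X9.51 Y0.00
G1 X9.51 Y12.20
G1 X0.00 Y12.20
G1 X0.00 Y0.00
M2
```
solid part
  facet normal 0.0000 0.0000 -1.0000
    outer loop
      vertex 9.51 12.20 0.00
      vertex 9.51 0.00 0.00
      vertex 0.00 0.00 0.00
    endloop
  endfacet
  facet normal 0.0000 0.0000 -1.0000
    outer loop
      vertex 0.00 12.20 0.00
      vertex 9.51 12.20 0.00
      vertex 0.00 0.00 0.00
    endloop
  endfacet
  facet normal 0.0000 0.0000 1.0000
    outer loop
      vertex 0.00 0.00 18.59
      vertex 9.51 0.00 18.59
      vertex 9.51 12.20 18.59
    endloop
  endfacet
  facet normal 0.0000 0.0000 1.0000
    outer loop
      vertex 0.00 0.00 18.59
      vertex 9.51 12.20 18.59
      vertex 0.00 12.20 18.59
    endloop
  endfacet
  facet normal 0.0000 -1.0000 0.0000
    outer loop
      vertex 0.00 0.00 0.00
      vertex 9.51 0.00 0.00
      vertex 9.51 0.00 18.59
    endloop
  endfacet
  facet normal 0.0000 -1.0000 0.0000
    outer loop
      vertex 0.00 0.00 0.00
      vertex 9.51 0.00 18.59
      vertex 0.00 0.00 18.59
    endloop
  endfacet
  facet normal 0.0000 1.0000 0.0000
    outer loop
      vertex 9.51 12.20 18.59
      vertex 9.51 12.20 0.00
      vertex 0.00 12.20 0.00
    endloop
  endfacet
  facet normal 0.0000 1.0000 0.0000
    outer loop
      vertex 0.00 12.20 18.59
      vertex 9.51 12.20 18.59
      vertex 0.00 12.20 0.00
    endloop
  endfacet
  facet normal -1.0000 0.0000 0.0000
    outer loop
      vertex 0.00 12.20 18.59
      vertex 0.00 12.20 0.00
      vertex 0.00 0.00 0.00
    endloop
  endfacet
  facet normal -1.0000 0.0000 0.0000
    outer loop
      vertex 0.00 0.00 18.59
      vertex 0.00 12.20 18.59
      vertex 0.00 0.00 0.00
    endloop
  endfacet
  facet normal 1.0000 0.0000 0.0000
    outer loop
      vertex 9.51 0.00 0.00
      vertex 9.51 12.20 0.00
      vertex 9.51 12.20 18.59
    endloop
  endfacet
  facet normal 1.0000 0.0000 0.0000
    outer loop
      vertex 9.51 0.00 0.00
      vertex 9.51 12.20 18.59
      vertex 9.51 0.00 18.59
    endloop
  endfacet
endsolid part

The G0 Z moves step by Δz≈3.72 mm. Every layer's G1 loop is the same polygon, so the solid is a straight extrusion of it from z=0 to z≈18.6. Closing with flat bottom and top caps and triangulating gives 12 facets — a rectangular box, roughly 9.51 × 12.2 mm footprint and 18.6 mm tall.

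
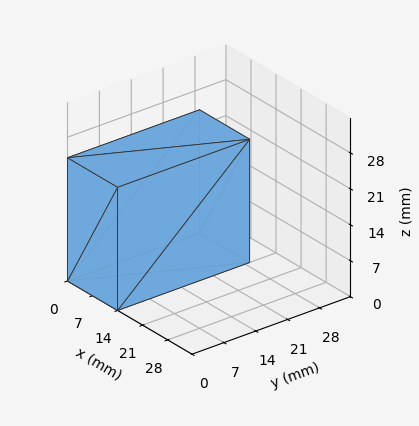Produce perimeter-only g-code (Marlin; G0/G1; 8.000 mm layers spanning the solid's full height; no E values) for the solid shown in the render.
Reading the render: the shape is a rectangular box, roughly 14 × 29 mm footprint and 24 mm tall (dimensions read to the nearest mm from the axis ticks). For the g-code, the solid's height is divided into equal slices at the stated Δz and each level perimeter traced with G1 moves after a G0 lift.

; perimeter-only toolpath
G21 ; units = mm
G90 ; absolute positioning
G28 ; home
; layer 1
G0 Z8.000
G0 X0.000 Y0.000
G1 X14.000 Y0.000
G1 X14.000 Y29.000
G1 X0.000 Y29.000
G1 X0.000 Y0.000
; layer 2
G0 Z16.000
G0 X0.000 Y0.000
G1 X14.000 Y0.000
G1 X14.000 Y29.000
G1 X0.000 Y29.000
G1 X0.000 Y0.000
; layer 3
G0 Z24.000
G0 X0.000 Y0.000
G1 X14.000 Y0.000
G1 X14.000 Y29.000
G1 X0.000 Y29.000
G1 X0.000 Y0.000
M2 ; end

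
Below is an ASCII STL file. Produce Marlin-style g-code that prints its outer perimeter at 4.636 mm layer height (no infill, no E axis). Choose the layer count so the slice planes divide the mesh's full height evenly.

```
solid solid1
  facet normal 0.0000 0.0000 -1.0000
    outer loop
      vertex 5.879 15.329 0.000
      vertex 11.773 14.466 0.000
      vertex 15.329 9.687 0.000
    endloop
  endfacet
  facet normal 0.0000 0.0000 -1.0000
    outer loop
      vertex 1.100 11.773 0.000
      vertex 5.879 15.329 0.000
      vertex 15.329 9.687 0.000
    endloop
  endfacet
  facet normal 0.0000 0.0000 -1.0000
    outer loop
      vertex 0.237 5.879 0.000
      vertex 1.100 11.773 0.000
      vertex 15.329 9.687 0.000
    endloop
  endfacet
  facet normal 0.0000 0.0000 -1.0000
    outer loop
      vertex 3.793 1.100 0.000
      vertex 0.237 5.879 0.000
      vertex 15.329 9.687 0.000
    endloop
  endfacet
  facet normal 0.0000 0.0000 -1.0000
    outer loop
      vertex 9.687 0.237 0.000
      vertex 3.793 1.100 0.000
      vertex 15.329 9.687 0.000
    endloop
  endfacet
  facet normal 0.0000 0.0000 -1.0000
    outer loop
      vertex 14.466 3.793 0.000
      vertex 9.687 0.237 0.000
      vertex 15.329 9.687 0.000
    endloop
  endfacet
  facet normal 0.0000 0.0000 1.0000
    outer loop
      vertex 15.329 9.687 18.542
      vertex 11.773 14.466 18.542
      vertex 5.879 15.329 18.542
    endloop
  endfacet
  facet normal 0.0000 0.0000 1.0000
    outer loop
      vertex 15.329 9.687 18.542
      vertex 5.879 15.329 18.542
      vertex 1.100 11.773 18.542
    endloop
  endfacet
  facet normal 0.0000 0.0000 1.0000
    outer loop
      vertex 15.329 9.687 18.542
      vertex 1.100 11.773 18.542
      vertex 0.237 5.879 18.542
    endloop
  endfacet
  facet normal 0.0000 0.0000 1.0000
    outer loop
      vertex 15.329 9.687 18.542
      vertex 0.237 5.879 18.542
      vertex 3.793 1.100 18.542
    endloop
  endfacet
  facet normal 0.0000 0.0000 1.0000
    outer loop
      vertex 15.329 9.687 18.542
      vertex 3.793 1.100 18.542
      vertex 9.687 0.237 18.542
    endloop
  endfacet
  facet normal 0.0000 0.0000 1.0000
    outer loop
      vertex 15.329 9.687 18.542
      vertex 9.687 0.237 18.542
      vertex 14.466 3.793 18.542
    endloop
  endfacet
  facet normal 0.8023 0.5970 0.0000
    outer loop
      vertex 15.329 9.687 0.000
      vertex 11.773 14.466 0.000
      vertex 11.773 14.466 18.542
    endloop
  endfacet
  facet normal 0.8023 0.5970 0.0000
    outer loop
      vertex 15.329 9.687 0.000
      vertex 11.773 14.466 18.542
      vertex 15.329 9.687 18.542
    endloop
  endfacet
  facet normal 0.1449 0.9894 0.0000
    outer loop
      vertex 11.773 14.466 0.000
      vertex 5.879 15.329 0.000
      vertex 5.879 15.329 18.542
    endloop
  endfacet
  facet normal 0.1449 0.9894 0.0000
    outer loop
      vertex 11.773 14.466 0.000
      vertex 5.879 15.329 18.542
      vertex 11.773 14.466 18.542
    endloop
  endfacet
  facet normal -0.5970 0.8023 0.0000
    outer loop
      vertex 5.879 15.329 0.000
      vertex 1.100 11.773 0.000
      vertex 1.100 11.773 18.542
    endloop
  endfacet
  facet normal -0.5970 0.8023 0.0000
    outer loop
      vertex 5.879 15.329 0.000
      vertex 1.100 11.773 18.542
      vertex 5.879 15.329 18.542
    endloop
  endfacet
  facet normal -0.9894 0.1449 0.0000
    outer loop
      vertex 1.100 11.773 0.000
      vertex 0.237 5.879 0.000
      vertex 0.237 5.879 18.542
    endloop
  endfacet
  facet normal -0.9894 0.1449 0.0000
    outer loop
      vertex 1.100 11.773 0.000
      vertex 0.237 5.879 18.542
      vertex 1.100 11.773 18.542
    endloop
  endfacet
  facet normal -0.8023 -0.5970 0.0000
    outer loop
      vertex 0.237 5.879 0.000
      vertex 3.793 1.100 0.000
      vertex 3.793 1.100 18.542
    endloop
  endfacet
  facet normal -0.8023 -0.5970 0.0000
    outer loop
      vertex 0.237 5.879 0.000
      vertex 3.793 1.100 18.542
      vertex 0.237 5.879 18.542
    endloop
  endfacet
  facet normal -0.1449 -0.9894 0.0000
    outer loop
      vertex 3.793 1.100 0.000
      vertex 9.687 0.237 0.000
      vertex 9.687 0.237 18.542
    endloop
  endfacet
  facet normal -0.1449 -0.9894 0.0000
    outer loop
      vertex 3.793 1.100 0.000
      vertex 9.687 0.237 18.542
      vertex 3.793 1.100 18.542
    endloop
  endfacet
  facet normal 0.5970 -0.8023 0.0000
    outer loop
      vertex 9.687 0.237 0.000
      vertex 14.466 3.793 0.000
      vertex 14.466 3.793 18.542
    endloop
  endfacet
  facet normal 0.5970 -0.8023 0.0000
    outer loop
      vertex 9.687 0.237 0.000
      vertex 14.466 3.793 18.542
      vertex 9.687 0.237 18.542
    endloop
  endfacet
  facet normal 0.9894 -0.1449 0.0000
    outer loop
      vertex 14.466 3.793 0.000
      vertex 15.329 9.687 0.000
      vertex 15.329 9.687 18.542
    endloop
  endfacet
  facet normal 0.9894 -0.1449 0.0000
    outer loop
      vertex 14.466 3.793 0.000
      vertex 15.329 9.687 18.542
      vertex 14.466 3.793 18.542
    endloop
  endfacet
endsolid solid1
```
; perimeter-only toolpath
G21 ; units = mm
G90 ; absolute positioning
G28 ; home
; layer 1
G0 Z4.636
G0 X15.329 Y9.687
G1 X11.773 Y14.466
G1 X5.879 Y15.329
G1 X1.100 Y11.773
G1 X0.237 Y5.879
G1 X3.793 Y1.100
G1 X9.687 Y0.237
G1 X14.466 Y3.793
G1 X15.329 Y9.687
; layer 2
G0 Z9.271
G0 X15.329 Y9.687
G1 X11.773 Y14.466
G1 X5.879 Y15.329
G1 X1.100 Y11.773
G1 X0.237 Y5.879
G1 X3.793 Y1.100
G1 X9.687 Y0.237
G1 X14.466 Y3.793
G1 X15.329 Y9.687
; layer 3
G0 Z13.907
G0 X15.329 Y9.687
G1 X11.773 Y14.466
G1 X5.879 Y15.329
G1 X1.100 Y11.773
G1 X0.237 Y5.879
G1 X3.793 Y1.100
G1 X9.687 Y0.237
G1 X14.466 Y3.793
G1 X15.329 Y9.687
; layer 4
G0 Z18.542
G0 X15.329 Y9.687
G1 X11.773 Y14.466
G1 X5.879 Y15.329
G1 X1.100 Y11.773
G1 X0.237 Y5.879
G1 X3.793 Y1.100
G1 X9.687 Y0.237
G1 X14.466 Y3.793
G1 X15.329 Y9.687
M2 ; end

The solid is a regular 8-sided prism (a cylinder approximated with 8 flat sides), circumscribed radius ≈ 7.78 mm, height ≈ 18.5 mm. Slicing at Δz = 4.636 mm — 4 equal slices spanning the solid's height, so layer i sits at z = i·h/4 — gives 4 non-empty perimeters. Each is a 8-segment closed polygon; G0 lifts to the layer z and rapids to the start vertex, then G1 traces the edges.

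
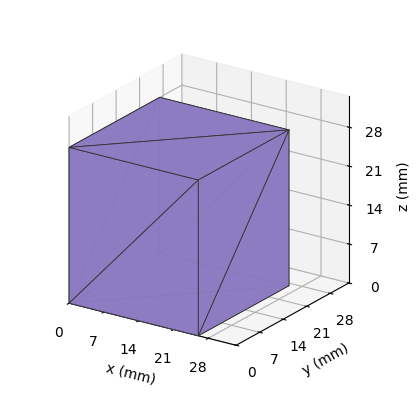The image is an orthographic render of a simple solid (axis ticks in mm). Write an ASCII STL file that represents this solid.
Reading the render: the shape is a rectangular box, roughly 26 × 27 mm footprint and 28 mm tall (dimensions read to the nearest mm from the axis ticks). For the STL, each face is triangulated and given an outward normal.

solid part
  facet normal 0.0000 0.0000 -1.0000
    outer loop
      vertex 26.000 27.000 0.000
      vertex 26.000 0.000 0.000
      vertex 0.000 0.000 0.000
    endloop
  endfacet
  facet normal 0.0000 0.0000 -1.0000
    outer loop
      vertex 0.000 27.000 0.000
      vertex 26.000 27.000 0.000
      vertex 0.000 0.000 0.000
    endloop
  endfacet
  facet normal 0.0000 0.0000 1.0000
    outer loop
      vertex 0.000 0.000 28.000
      vertex 26.000 0.000 28.000
      vertex 26.000 27.000 28.000
    endloop
  endfacet
  facet normal 0.0000 0.0000 1.0000
    outer loop
      vertex 0.000 0.000 28.000
      vertex 26.000 27.000 28.000
      vertex 0.000 27.000 28.000
    endloop
  endfacet
  facet normal 0.0000 -1.0000 0.0000
    outer loop
      vertex 0.000 0.000 0.000
      vertex 26.000 0.000 0.000
      vertex 26.000 0.000 28.000
    endloop
  endfacet
  facet normal 0.0000 -1.0000 0.0000
    outer loop
      vertex 0.000 0.000 0.000
      vertex 26.000 0.000 28.000
      vertex 0.000 0.000 28.000
    endloop
  endfacet
  facet normal 0.0000 1.0000 0.0000
    outer loop
      vertex 26.000 27.000 28.000
      vertex 26.000 27.000 0.000
      vertex 0.000 27.000 0.000
    endloop
  endfacet
  facet normal 0.0000 1.0000 0.0000
    outer loop
      vertex 0.000 27.000 28.000
      vertex 26.000 27.000 28.000
      vertex 0.000 27.000 0.000
    endloop
  endfacet
  facet normal -1.0000 0.0000 0.0000
    outer loop
      vertex 0.000 27.000 28.000
      vertex 0.000 27.000 0.000
      vertex 0.000 0.000 0.000
    endloop
  endfacet
  facet normal -1.0000 0.0000 0.0000
    outer loop
      vertex 0.000 0.000 28.000
      vertex 0.000 27.000 28.000
      vertex 0.000 0.000 0.000
    endloop
  endfacet
  facet normal 1.0000 0.0000 0.0000
    outer loop
      vertex 26.000 0.000 0.000
      vertex 26.000 27.000 0.000
      vertex 26.000 27.000 28.000
    endloop
  endfacet
  facet normal 1.0000 0.0000 0.0000
    outer loop
      vertex 26.000 0.000 0.000
      vertex 26.000 27.000 28.000
      vertex 26.000 0.000 28.000
    endloop
  endfacet
endsolid part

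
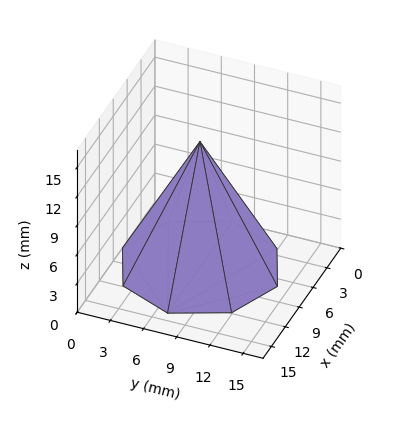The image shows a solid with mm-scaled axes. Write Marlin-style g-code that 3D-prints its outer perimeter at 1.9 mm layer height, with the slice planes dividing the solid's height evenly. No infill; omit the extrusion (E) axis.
Reading the render: the shape is a regular 8-sided pyramid, base circumscribed radius ≈ 7 mm, apex at z ≈ 13 mm (dimensions read to the nearest mm from the axis ticks). For the g-code, the solid's height is divided into equal slices at the stated Δz and each level perimeter traced with G1 moves after a G0 lift.

; perimeter-only toolpath
G21 ; units = mm
G90 ; absolute positioning
G28 ; home
; layer 1
G0 Z1.9
G0 X13.0 Y7.0
G1 X11.2 Y11.2
G1 X7.0 Y13.0
G1 X2.8 Y11.2
G1 X1.0 Y7.0
G1 X2.8 Y2.8
G1 X7.0 Y1.0
G1 X11.2 Y2.8
G1 X13.0 Y7.0
; layer 2
G0 Z3.7
G0 X12.0 Y7.0
G1 X10.5 Y10.5
G1 X7.0 Y12.0
G1 X3.5 Y10.5
G1 X2.0 Y7.0
G1 X3.5 Y3.5
G1 X7.0 Y2.0
G1 X10.5 Y3.5
G1 X12.0 Y7.0
; layer 3
G0 Z5.6
G0 X11.0 Y7.0
G1 X9.8 Y9.8
G1 X7.0 Y11.0
G1 X4.2 Y9.8
G1 X3.0 Y7.0
G1 X4.2 Y4.2
G1 X7.0 Y3.0
G1 X9.8 Y4.2
G1 X11.0 Y7.0
; layer 4
G0 Z7.4
G0 X10.0 Y7.0
G1 X9.1 Y9.1
G1 X7.0 Y10.0
G1 X4.9 Y9.1
G1 X4.0 Y7.0
G1 X4.9 Y4.9
G1 X7.0 Y4.0
G1 X9.1 Y4.9
G1 X10.0 Y7.0
; layer 5
G0 Z9.3
G0 X9.0 Y7.0
G1 X8.4 Y8.4
G1 X7.0 Y9.0
G1 X5.6 Y8.4
G1 X5.0 Y7.0
G1 X5.6 Y5.6
G1 X7.0 Y5.0
G1 X8.4 Y5.6
G1 X9.0 Y7.0
; layer 6
G0 Z11.1
G0 X8.0 Y7.0
G1 X7.7 Y7.7
G1 X7.0 Y8.0
G1 X6.3 Y7.7
G1 X6.0 Y7.0
G1 X6.3 Y6.3
G1 X7.0 Y6.0
G1 X7.7 Y6.3
G1 X8.0 Y7.0
M2 ; end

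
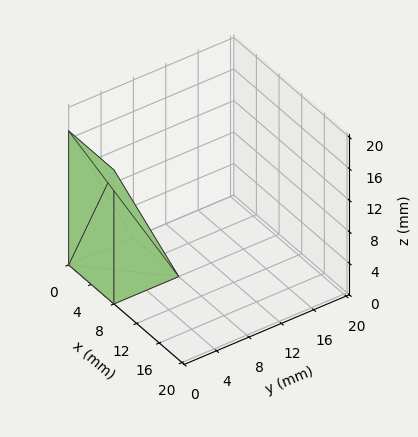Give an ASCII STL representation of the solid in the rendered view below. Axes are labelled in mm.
Reading the render: the shape is a wedge (ramp): 8 × 8 mm base, rising to 17 mm along the y=0 edge and sloping linearly to z=0 at y=8 (dimensions read to the nearest mm from the axis ticks). For the STL, each face is triangulated and given an outward normal.

solid part
  facet normal 0.0000 0.0000 -1.0000
    outer loop
      vertex 8.000 8.000 0.000
      vertex 8.000 0.000 0.000
      vertex 0.000 0.000 0.000
    endloop
  endfacet
  facet normal 0.0000 0.0000 -1.0000
    outer loop
      vertex 0.000 8.000 0.000
      vertex 8.000 8.000 0.000
      vertex 0.000 0.000 0.000
    endloop
  endfacet
  facet normal 0.0000 -1.0000 0.0000
    outer loop
      vertex 0.000 0.000 0.000
      vertex 8.000 0.000 0.000
      vertex 8.000 0.000 17.000
    endloop
  endfacet
  facet normal 0.0000 -1.0000 0.0000
    outer loop
      vertex 0.000 0.000 0.000
      vertex 8.000 0.000 17.000
      vertex 0.000 0.000 17.000
    endloop
  endfacet
  facet normal 0.0000 0.9048 0.4258
    outer loop
      vertex 0.000 0.000 17.000
      vertex 8.000 0.000 17.000
      vertex 8.000 8.000 0.000
    endloop
  endfacet
  facet normal 0.0000 0.9048 0.4258
    outer loop
      vertex 0.000 0.000 17.000
      vertex 8.000 8.000 0.000
      vertex 0.000 8.000 0.000
    endloop
  endfacet
  facet normal -1.0000 0.0000 0.0000
    outer loop
      vertex 0.000 0.000 17.000
      vertex 0.000 8.000 0.000
      vertex 0.000 0.000 0.000
    endloop
  endfacet
  facet normal 1.0000 0.0000 0.0000
    outer loop
      vertex 8.000 0.000 0.000
      vertex 8.000 8.000 0.000
      vertex 8.000 0.000 17.000
    endloop
  endfacet
endsolid part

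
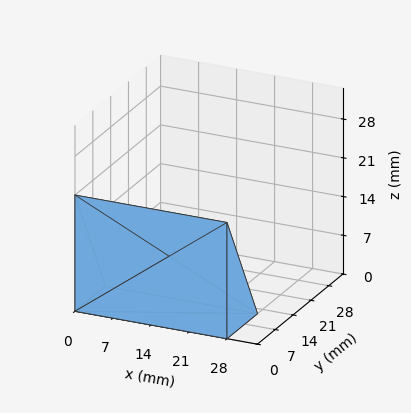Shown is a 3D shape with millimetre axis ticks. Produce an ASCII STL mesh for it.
Reading the render: the shape is a wedge (ramp): 28 × 12 mm base, rising to 21 mm along the y=0 edge and sloping linearly to z=0 at y=12 (dimensions read to the nearest mm from the axis ticks). For the STL, each face is triangulated and given an outward normal.

solid part
  facet normal 0.0000 0.0000 -1.0000
    outer loop
      vertex 28.00 12.00 0.00
      vertex 28.00 0.00 0.00
      vertex 0.00 0.00 0.00
    endloop
  endfacet
  facet normal 0.0000 0.0000 -1.0000
    outer loop
      vertex 0.00 12.00 0.00
      vertex 28.00 12.00 0.00
      vertex 0.00 0.00 0.00
    endloop
  endfacet
  facet normal 0.0000 -1.0000 0.0000
    outer loop
      vertex 0.00 0.00 0.00
      vertex 28.00 0.00 0.00
      vertex 28.00 0.00 21.00
    endloop
  endfacet
  facet normal 0.0000 -1.0000 0.0000
    outer loop
      vertex 0.00 0.00 0.00
      vertex 28.00 0.00 21.00
      vertex 0.00 0.00 21.00
    endloop
  endfacet
  facet normal 0.0000 0.8682 0.4961
    outer loop
      vertex 0.00 0.00 21.00
      vertex 28.00 0.00 21.00
      vertex 28.00 12.00 0.00
    endloop
  endfacet
  facet normal 0.0000 0.8682 0.4961
    outer loop
      vertex 0.00 0.00 21.00
      vertex 28.00 12.00 0.00
      vertex 0.00 12.00 0.00
    endloop
  endfacet
  facet normal -1.0000 0.0000 0.0000
    outer loop
      vertex 0.00 0.00 21.00
      vertex 0.00 12.00 0.00
      vertex 0.00 0.00 0.00
    endloop
  endfacet
  facet normal 1.0000 0.0000 0.0000
    outer loop
      vertex 28.00 0.00 0.00
      vertex 28.00 12.00 0.00
      vertex 28.00 0.00 21.00
    endloop
  endfacet
endsolid part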